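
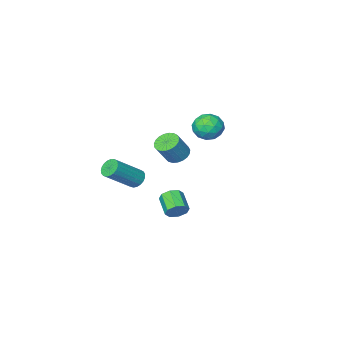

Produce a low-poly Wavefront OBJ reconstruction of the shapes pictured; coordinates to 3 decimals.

v 1.733 -3.741 -4.516
v 2.011 -4.204 -4.878
v 3.704 -4.262 -3.506
v 3.427 -3.799 -3.144
v 2.109 -3.978 -4.99
v 3.803 -4.037 -3.618
v 2.143 -3.712 -5.02
v 3.836 -3.77 -3.648
v 2.105 -3.45 -4.963
v 3.799 -3.509 -3.591
v 2.004 -3.239 -4.828
v 3.697 -3.297 -3.457
v 1.855 -3.115 -4.64
v 3.549 -3.173 -3.268
v 1.686 -3.098 -4.43
v 3.379 -3.157 -3.058
v 1.525 -3.193 -4.235
v 3.218 -3.251 -2.863
v 1.399 -3.383 -4.088
v 3.093 -3.441 -2.717
v 1.332 -3.634 -4.016
v 3.025 -3.693 -2.644
v 1.334 -3.904 -4.03
v 3.027 -3.962 -2.658
v 1.405 -4.146 -4.128
v 3.098 -4.204 -2.756
v 1.533 -4.317 -4.293
v 3.226 -4.376 -2.921
v 1.695 -4.389 -4.496
v 3.389 -4.448 -3.125
v 1.864 -4.349 -4.703
v 3.558 -4.408 -3.332
v -0.686 -3.301 -3.012
v -0.132 -2.942 -3.408
v 0.679 -2.82 -2.165
v 0.126 -3.179 -1.768
v -0.315 -2.697 -3.313
v 0.496 -2.575 -2.069
v -0.562 -2.557 -3.166
v 0.249 -2.434 -1.922
v -0.83 -2.545 -2.992
v -0.019 -2.423 -1.748
v -1.074 -2.664 -2.821
v -0.263 -2.542 -1.578
v -1.25 -2.893 -2.684
v -0.439 -2.771 -1.44
v -1.329 -3.193 -2.603
v -0.518 -3.07 -1.359
v -1.296 -3.511 -2.593
v -0.485 -3.389 -1.349
v -1.158 -3.793 -2.655
v -0.347 -3.671 -1.411
v -0.938 -3.99 -2.779
v -0.127 -3.868 -1.535
v -0.675 -4.068 -2.943
v 0.136 -3.946 -1.7
v -0.413 -4.013 -3.119
v 0.398 -3.891 -1.876
v -0.198 -3.835 -3.277
v 0.613 -3.713 -2.033
v -0.068 -3.565 -3.389
v 0.743 -3.443 -2.145
v -0.044 -3.249 -3.435
v 0.767 -3.127 -2.191
v -1.292 0.136 -0.071
v -0.688 0.638 0.457
v -0.752 -1.158 0.543
v -0.148 -0.656 1.071
v -1.077 -0.615 1.246
v -1.411 0.185 0.867
v -0.029 -0.705 0.133
v -0.363 0.095 -0.246
v 0.092 0.119 0.583
v -0.556 0.174 1.271
v -0.884 -0.694 -0.271
v -1.532 -0.639 0.417
v -1.038 0.501 0.139
v -0.402 -1.021 0.861
v -0.948 -0.997 0.964
v -0.594 -0.702 1.274
v -1.462 0.234 0.38
v -1.108 0.53 0.69
v -1.336 -0.207 1.154
v -0.332 -1.05 0.31
v 0.022 -0.754 0.62
v -0.846 0.182 -0.274
v -0.492 0.477 0.036
v -0.104 -0.313 -0.154
v -0.224 0.491 0.524
v 0.094 -0.27 0.885
v 0.164 -0.299 0.333
v -0.033 0.171 0.111
v -0.605 0.523 0.928
v -0.287 -0.238 1.289
v -0.833 -0.214 1.392
v -1.03 0.257 1.169
v -0.146 0.218 1.002
v -1.153 -0.282 -0.289
v -0.835 -1.043 0.072
v -0.41 -0.777 -0.169
v -0.607 -0.306 -0.392
v -1.534 -0.25 0.115
v -1.216 -1.011 0.476
v -1.407 -0.691 0.889
v -1.604 -0.221 0.667
v -1.294 -0.738 -0.002
v 4.036 4.2 -2.356
v 4.267 4.429 -1.794
v 3.975 3.37 -1.241
v 3.744 3.14 -1.804
v 3.784 4.53 -1.856
v 3.492 3.47 -1.304
v 3.448 4.437 -2.212
v 3.156 3.377 -1.659
v 3.457 4.205 -2.652
v 3.165 3.146 -2.099
v 3.805 3.97 -2.919
v 3.513 2.911 -2.366
v 4.288 3.87 -2.856
v 3.996 2.81 -2.304
v 4.624 3.963 -2.501
v 4.332 2.903 -1.948
v 4.615 4.194 -2.061
v 4.323 3.135 -1.508
f 2 1 5
f 2 5 3
f 3 5 6
f 3 6 4
f 5 1 7
f 5 7 6
f 6 7 8
f 6 8 4
f 7 1 9
f 7 9 8
f 8 9 10
f 8 10 4
f 9 1 11
f 9 11 10
f 10 11 12
f 10 12 4
f 11 1 13
f 11 13 12
f 12 13 14
f 12 14 4
f 13 1 15
f 13 15 14
f 14 15 16
f 14 16 4
f 15 1 17
f 15 17 16
f 16 17 18
f 16 18 4
f 17 1 19
f 17 19 18
f 18 19 20
f 18 20 4
f 19 1 21
f 19 21 20
f 20 21 22
f 20 22 4
f 21 1 23
f 21 23 22
f 22 23 24
f 22 24 4
f 23 1 25
f 23 25 24
f 24 25 26
f 24 26 4
f 25 1 27
f 25 27 26
f 26 27 28
f 26 28 4
f 27 1 29
f 27 29 28
f 28 29 30
f 28 30 4
f 29 1 31
f 29 31 30
f 30 31 32
f 30 32 4
f 31 1 2
f 31 2 32
f 32 2 3
f 32 3 4
f 34 33 37
f 34 37 35
f 35 37 38
f 35 38 36
f 37 33 39
f 37 39 38
f 38 39 40
f 38 40 36
f 39 33 41
f 39 41 40
f 40 41 42
f 40 42 36
f 41 33 43
f 41 43 42
f 42 43 44
f 42 44 36
f 43 33 45
f 43 45 44
f 44 45 46
f 44 46 36
f 45 33 47
f 45 47 46
f 46 47 48
f 46 48 36
f 47 33 49
f 47 49 48
f 48 49 50
f 48 50 36
f 49 33 51
f 49 51 50
f 50 51 52
f 50 52 36
f 51 33 53
f 51 53 52
f 52 53 54
f 52 54 36
f 53 33 55
f 53 55 54
f 54 55 56
f 54 56 36
f 55 33 57
f 55 57 56
f 56 57 58
f 56 58 36
f 57 33 59
f 57 59 58
f 58 59 60
f 58 60 36
f 59 33 61
f 59 61 60
f 60 61 62
f 60 62 36
f 61 33 63
f 61 63 62
f 62 63 64
f 62 64 36
f 63 33 34
f 63 34 64
f 64 34 35
f 64 35 36
f 65 102 81
f 102 76 105
f 81 105 70
f 102 105 81
f 65 81 77
f 81 70 82
f 77 82 66
f 81 82 77
f 65 77 86
f 77 66 87
f 86 87 72
f 77 87 86
f 65 86 98
f 86 72 101
f 98 101 75
f 86 101 98
f 65 98 102
f 98 75 106
f 102 106 76
f 98 106 102
f 66 82 93
f 82 70 96
f 93 96 74
f 82 96 93
f 70 105 83
f 105 76 104
f 83 104 69
f 105 104 83
f 76 106 103
f 106 75 99
f 103 99 67
f 106 99 103
f 75 101 100
f 101 72 88
f 100 88 71
f 101 88 100
f 72 87 92
f 87 66 89
f 92 89 73
f 87 89 92
f 68 94 80
f 94 74 95
f 80 95 69
f 94 95 80
f 68 80 78
f 80 69 79
f 78 79 67
f 80 79 78
f 68 78 85
f 78 67 84
f 85 84 71
f 78 84 85
f 68 85 90
f 85 71 91
f 90 91 73
f 85 91 90
f 68 90 94
f 90 73 97
f 94 97 74
f 90 97 94
f 69 95 83
f 95 74 96
f 83 96 70
f 95 96 83
f 67 79 103
f 79 69 104
f 103 104 76
f 79 104 103
f 71 84 100
f 84 67 99
f 100 99 75
f 84 99 100
f 73 91 92
f 91 71 88
f 92 88 72
f 91 88 92
f 74 97 93
f 97 73 89
f 93 89 66
f 97 89 93
f 108 107 111
f 108 111 109
f 109 111 112
f 109 112 110
f 111 107 113
f 111 113 112
f 112 113 114
f 112 114 110
f 113 107 115
f 113 115 114
f 114 115 116
f 114 116 110
f 115 107 117
f 115 117 116
f 116 117 118
f 116 118 110
f 117 107 119
f 117 119 118
f 118 119 120
f 118 120 110
f 119 107 121
f 119 121 120
f 120 121 122
f 120 122 110
f 121 107 123
f 121 123 122
f 122 123 124
f 122 124 110
f 123 107 108
f 123 108 124
f 124 108 109
f 124 109 110



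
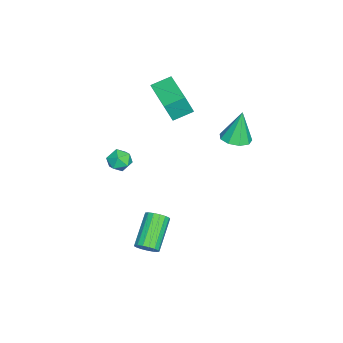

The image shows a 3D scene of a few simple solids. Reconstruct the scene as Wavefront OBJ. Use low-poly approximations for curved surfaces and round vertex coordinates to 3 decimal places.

v -0.962 -1.026 -0.16
v -0.486 -1.427 -0.533
v -0.974 -1.833 0.693
v -0.498 -2.234 0.32
v -0.291 -1.603 0.611
v -0.283 -1.104 0.085
v -1.177 -2.156 0.075
v -1.169 -1.657 -0.451
v -0.619 -2.125 -0.388
v -0.071 -1.784 -0.056
v -1.389 -1.476 0.216
v -0.841 -1.135 0.548
v -4.507 -0.464 2.046
v -4.232 -0.842 3.248
v -5.053 0.481 2.467
v -4.779 0.103 3.67
v -2.661 0.637 1.97
v -2.387 0.259 3.173
v -3.208 1.582 2.392
v -2.933 1.204 3.594
v 2.032 0.336 -4.07
v 2.31 -0.039 -3.632
v 0.705 0.148 -2.453
v 0.428 0.524 -2.89
v 2.4 0.243 -3.554
v 0.796 0.431 -2.375
v 2.406 0.546 -3.595
v 0.802 0.734 -2.415
v 2.326 0.802 -3.744
v 0.722 0.99 -2.565
v 2.179 0.951 -3.968
v 0.575 1.138 -2.788
v 1.998 0.958 -4.215
v 0.394 1.146 -3.036
v 1.825 0.824 -4.429
v 0.221 1.012 -3.25
v 1.7 0.577 -4.56
v 0.095 0.765 -3.381
v 1.65 0.276 -4.58
v 0.046 0.464 -3.4
v 1.688 -0.012 -4.482
v 0.084 0.176 -3.303
v 1.805 -0.22 -4.29
v 0.201 -0.032 -3.111
v 1.974 -0.301 -4.047
v 0.369 -0.113 -2.868
v 2.156 -0.236 -3.81
v 0.552 -0.048 -2.631
v -3.813 3.595 0.202
v -3.021 3.366 0.364
v -4.107 3.865 2.018
v -3.048 3.933 0.275
v -3.433 4.342 0.152
v -3.995 4.401 0.052
v -4.473 4.083 0.022
v -4.642 3.536 0.076
v -4.423 3.017 0.189
v -3.919 2.768 0.308
v -3.365 2.906 0.376
f 1 12 6
f 1 6 2
f 1 2 8
f 1 8 11
f 1 11 12
f 2 6 10
f 6 12 5
f 12 11 3
f 11 8 7
f 8 2 9
f 4 10 5
f 4 5 3
f 4 3 7
f 4 7 9
f 4 9 10
f 5 10 6
f 3 5 12
f 7 3 11
f 9 7 8
f 10 9 2
f 14 16 13
f 17 14 13
f 13 16 15
f 15 17 13
f 14 20 16
f 18 14 17
f 18 20 14
f 16 20 15
f 19 17 15
f 15 20 19
f 19 18 17
f 20 18 19
f 22 21 25
f 22 25 23
f 23 25 26
f 23 26 24
f 25 21 27
f 25 27 26
f 26 27 28
f 26 28 24
f 27 21 29
f 27 29 28
f 28 29 30
f 28 30 24
f 29 21 31
f 29 31 30
f 30 31 32
f 30 32 24
f 31 21 33
f 31 33 32
f 32 33 34
f 32 34 24
f 33 21 35
f 33 35 34
f 34 35 36
f 34 36 24
f 35 21 37
f 35 37 36
f 36 37 38
f 36 38 24
f 37 21 39
f 37 39 38
f 38 39 40
f 38 40 24
f 39 21 41
f 39 41 40
f 40 41 42
f 40 42 24
f 41 21 43
f 41 43 42
f 42 43 44
f 42 44 24
f 43 21 45
f 43 45 44
f 44 45 46
f 44 46 24
f 45 21 47
f 45 47 46
f 46 47 48
f 46 48 24
f 47 21 22
f 47 22 48
f 48 22 23
f 48 23 24
f 50 49 52
f 50 52 51
f 52 49 53
f 52 53 51
f 53 49 54
f 53 54 51
f 54 49 55
f 54 55 51
f 55 49 56
f 55 56 51
f 56 49 57
f 56 57 51
f 57 49 58
f 57 58 51
f 58 49 59
f 58 59 51
f 59 49 50
f 59 50 51



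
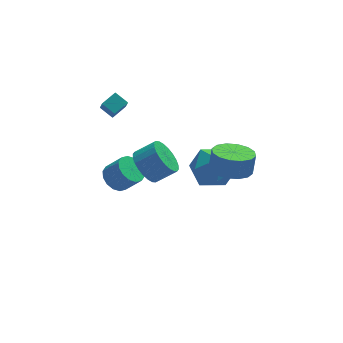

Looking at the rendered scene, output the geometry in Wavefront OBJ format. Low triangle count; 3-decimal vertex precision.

v -3.956 3.333 0.339
v -3.96 2.801 1.077
v -3.233 3.753 0.646
v -3.238 3.221 1.384
v -3.482 2.799 -0.044
v -3.487 2.267 0.694
v -2.76 3.219 0.263
v -2.764 2.687 1.001
v -3.449 2.578 -4.423
v -2.864 2.416 -4.944
v -2.166 2.02 -4.039
v -2.751 2.182 -3.517
v -2.797 2.807 -4.825
v -2.099 2.411 -3.92
v -2.904 3.136 -4.599
v -2.206 2.741 -3.693
v -3.157 3.316 -4.325
v -2.459 2.921 -3.419
v -3.489 3.298 -4.077
v -2.791 2.903 -3.172
v -3.81 3.087 -3.922
v -3.111 2.692 -3.017
v -4.034 2.74 -3.901
v -3.336 2.344 -2.996
v -4.101 2.349 -4.02
v -3.403 1.953 -3.115
v -3.994 2.019 -4.247
v -3.296 1.624 -3.341
v -3.741 1.839 -4.521
v -3.043 1.444 -3.615
v -3.409 1.857 -4.768
v -2.711 1.462 -3.863
v -3.089 2.068 -4.923
v -2.39 1.673 -4.018
v 0.593 -2.938 0.308
v 1.471 -3.391 0.244
v 1.665 -3.155 1.249
v 0.787 -2.702 1.312
v 1.563 -2.904 0.113
v 1.757 -2.668 1.117
v 1.395 -2.426 0.033
v 1.589 -2.191 1.038
v 1.012 -2.086 0.027
v 1.206 -1.85 1.032
v 0.517 -1.974 0.096
v 0.711 -1.738 1.101
v 0.042 -2.12 0.222
v 0.236 -1.884 1.227
v -0.285 -2.485 0.371
v -0.091 -2.249 1.376
v -0.377 -2.972 0.503
v -0.183 -2.736 1.507
v -0.209 -3.449 0.582
v -0.015 -3.214 1.587
v 0.174 -3.79 0.588
v 0.368 -3.554 1.593
v 0.669 -3.902 0.519
v 0.863 -3.666 1.524
v 1.144 -3.756 0.393
v 1.338 -3.52 1.398
v -0.029 -0.097 -0.624
v 1.164 -0.209 -0.785
v -0.344 -1.131 -2.255
v 0.849 -1.243 -2.416
v 0.306 -1.815 -1.499
v 0.501 -1.176 -0.491
v 0.319 -0.164 -2.549
v 0.514 0.475 -1.541
v 1.379 -0.25 -1.974
v 1.371 -1.27 -1.325
v -0.551 -0.07 -1.715
v -0.559 -1.09 -1.066
v -2.197 1.784 -3.137
v -1.709 1.383 -3.887
v -0.715 1.256 -3.172
v -1.203 1.656 -2.423
v -1.627 1.754 -3.934
v -0.634 1.627 -3.22
v -1.632 2.129 -3.86
v -0.639 2.002 -3.146
v -1.724 2.451 -3.676
v -0.73 2.324 -2.962
v -1.887 2.672 -3.41
v -0.893 2.545 -2.696
v -2.097 2.758 -3.102
v -1.104 2.631 -2.388
v -2.323 2.695 -2.8
v -1.329 2.568 -2.086
v -2.529 2.493 -2.549
v -1.536 2.366 -1.835
v -2.685 2.184 -2.388
v -1.691 2.057 -1.673
v -2.766 1.813 -2.34
v -1.773 1.686 -1.626
v -2.761 1.438 -2.414
v -1.768 1.311 -1.7
v -2.67 1.116 -2.598
v -1.676 0.989 -1.884
v -2.507 0.895 -2.864
v -1.513 0.768 -2.15
v -2.296 0.809 -3.172
v -1.303 0.682 -2.458
v -2.071 0.872 -3.474
v -1.077 0.745 -2.76
v -1.864 1.074 -3.725
v -0.871 0.947 -3.011
f 2 4 1
f 5 2 1
f 1 4 3
f 3 5 1
f 2 8 4
f 6 2 5
f 6 8 2
f 4 8 3
f 7 5 3
f 3 8 7
f 7 6 5
f 8 6 7
f 10 9 13
f 10 13 11
f 11 13 14
f 11 14 12
f 13 9 15
f 13 15 14
f 14 15 16
f 14 16 12
f 15 9 17
f 15 17 16
f 16 17 18
f 16 18 12
f 17 9 19
f 17 19 18
f 18 19 20
f 18 20 12
f 19 9 21
f 19 21 20
f 20 21 22
f 20 22 12
f 21 9 23
f 21 23 22
f 22 23 24
f 22 24 12
f 23 9 25
f 23 25 24
f 24 25 26
f 24 26 12
f 25 9 27
f 25 27 26
f 26 27 28
f 26 28 12
f 27 9 29
f 27 29 28
f 28 29 30
f 28 30 12
f 29 9 31
f 29 31 30
f 30 31 32
f 30 32 12
f 31 9 33
f 31 33 32
f 32 33 34
f 32 34 12
f 33 9 10
f 33 10 34
f 34 10 11
f 34 11 12
f 36 35 39
f 36 39 37
f 37 39 40
f 37 40 38
f 39 35 41
f 39 41 40
f 40 41 42
f 40 42 38
f 41 35 43
f 41 43 42
f 42 43 44
f 42 44 38
f 43 35 45
f 43 45 44
f 44 45 46
f 44 46 38
f 45 35 47
f 45 47 46
f 46 47 48
f 46 48 38
f 47 35 49
f 47 49 48
f 48 49 50
f 48 50 38
f 49 35 51
f 49 51 50
f 50 51 52
f 50 52 38
f 51 35 53
f 51 53 52
f 52 53 54
f 52 54 38
f 53 35 55
f 53 55 54
f 54 55 56
f 54 56 38
f 55 35 57
f 55 57 56
f 56 57 58
f 56 58 38
f 57 35 59
f 57 59 58
f 58 59 60
f 58 60 38
f 59 35 36
f 59 36 60
f 60 36 37
f 60 37 38
f 61 72 66
f 61 66 62
f 61 62 68
f 61 68 71
f 61 71 72
f 62 66 70
f 66 72 65
f 72 71 63
f 71 68 67
f 68 62 69
f 64 70 65
f 64 65 63
f 64 63 67
f 64 67 69
f 64 69 70
f 65 70 66
f 63 65 72
f 67 63 71
f 69 67 68
f 70 69 62
f 74 73 77
f 74 77 75
f 75 77 78
f 75 78 76
f 77 73 79
f 77 79 78
f 78 79 80
f 78 80 76
f 79 73 81
f 79 81 80
f 80 81 82
f 80 82 76
f 81 73 83
f 81 83 82
f 82 83 84
f 82 84 76
f 83 73 85
f 83 85 84
f 84 85 86
f 84 86 76
f 85 73 87
f 85 87 86
f 86 87 88
f 86 88 76
f 87 73 89
f 87 89 88
f 88 89 90
f 88 90 76
f 89 73 91
f 89 91 90
f 90 91 92
f 90 92 76
f 91 73 93
f 91 93 92
f 92 93 94
f 92 94 76
f 93 73 95
f 93 95 94
f 94 95 96
f 94 96 76
f 95 73 97
f 95 97 96
f 96 97 98
f 96 98 76
f 97 73 99
f 97 99 98
f 98 99 100
f 98 100 76
f 99 73 101
f 99 101 100
f 100 101 102
f 100 102 76
f 101 73 103
f 101 103 102
f 102 103 104
f 102 104 76
f 103 73 105
f 103 105 104
f 104 105 106
f 104 106 76
f 105 73 74
f 105 74 106
f 106 74 75
f 106 75 76



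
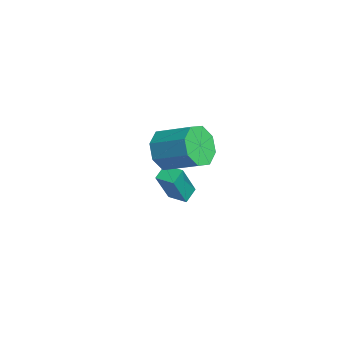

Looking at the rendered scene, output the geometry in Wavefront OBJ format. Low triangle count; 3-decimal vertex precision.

v -1.914 -2.209 -2.713
v -2.4 -1.663 -2.279
v -2.656 -1.428 -4.527
v -3.142 -0.882 -4.094
v -1.218 -1.578 -2.726
v -1.704 -1.032 -2.293
v -1.96 -0.797 -4.541
v -2.446 -0.251 -4.107
v 1.038 -2.529 0.829
v 1.812 -2.834 0.14
v 2.936 -1.656 0.883
v 2.162 -1.351 1.571
v 1.355 -2.212 -0.154
v 2.479 -1.033 0.589
v 0.711 -1.775 0.127
v 1.836 -0.597 0.87
v 0.259 -1.781 0.819
v 1.384 -0.602 1.562
v 0.264 -2.224 1.517
v 1.388 -1.046 2.26
v 0.721 -2.847 1.811
v 1.845 -1.668 2.554
v 1.364 -3.283 1.53
v 2.489 -2.105 2.273
v 1.816 -3.278 0.838
v 2.941 -2.099 1.581
f 2 4 1
f 5 2 1
f 1 4 3
f 3 5 1
f 2 8 4
f 6 2 5
f 6 8 2
f 4 8 3
f 7 5 3
f 3 8 7
f 7 6 5
f 8 6 7
f 10 9 13
f 10 13 11
f 11 13 14
f 11 14 12
f 13 9 15
f 13 15 14
f 14 15 16
f 14 16 12
f 15 9 17
f 15 17 16
f 16 17 18
f 16 18 12
f 17 9 19
f 17 19 18
f 18 19 20
f 18 20 12
f 19 9 21
f 19 21 20
f 20 21 22
f 20 22 12
f 21 9 23
f 21 23 22
f 22 23 24
f 22 24 12
f 23 9 25
f 23 25 24
f 24 25 26
f 24 26 12
f 25 9 10
f 25 10 26
f 26 10 11
f 26 11 12



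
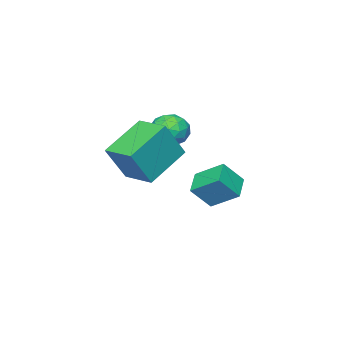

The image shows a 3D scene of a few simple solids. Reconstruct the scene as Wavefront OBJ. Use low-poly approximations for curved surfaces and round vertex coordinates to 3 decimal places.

v -0.378 -2.314 -0.929
v -1.204 -2.801 -0.526
v -0.657 -1.272 -0.24
v -1.483 -1.758 0.163
v 0.263 -2.702 -0.083
v -0.563 -3.188 0.32
v -0.016 -1.659 0.606
v -0.842 -2.146 1.009
v 1.32 -2.249 3.142
v 1.615 -2.638 2.591
v 0.565 -3.142 3.369
v 0.86 -3.531 2.818
v 1.251 -3.403 3.429
v 1.717 -2.851 3.289
v 0.463 -2.929 2.671
v 0.929 -2.377 2.531
v 1.085 -3.059 2.301
v 1.572 -3.351 2.769
v 0.608 -2.429 3.191
v 1.095 -2.721 3.659
v 1.534 -2.365 2.847
v 0.646 -3.415 3.113
v 0.876 -3.339 3.472
v 1.049 -3.568 3.149
v 1.594 -2.49 3.256
v 1.767 -2.719 2.933
v 1.553 -3.168 3.425
v 0.413 -3.061 3.027
v 0.586 -3.29 2.704
v 1.131 -2.212 2.811
v 1.304 -2.441 2.488
v 0.627 -2.612 2.535
v 1.396 -2.841 2.352
v 0.952 -3.366 2.486
v 0.719 -3.012 2.399
v 0.993 -2.688 2.317
v 1.682 -3.013 2.627
v 1.238 -3.538 2.761
v 1.468 -3.462 3.119
v 1.742 -3.138 3.037
v 1.371 -3.26 2.456
v 0.942 -2.242 3.199
v 0.498 -2.767 3.333
v 0.438 -2.642 2.923
v 0.712 -2.318 2.841
v 1.228 -2.414 3.474
v 0.784 -2.939 3.608
v 1.187 -3.092 3.643
v 1.461 -2.768 3.561
v 0.809 -2.52 3.504
v 3.219 -2.961 1.459
v 1.637 -2.878 2.375
v 3.339 -1.721 1.554
v 1.757 -1.638 2.47
v 4.003 -3.142 2.83
v 2.421 -3.059 3.746
v 4.123 -1.902 2.925
v 2.541 -1.819 3.841
f 2 4 1
f 5 2 1
f 1 4 3
f 3 5 1
f 2 8 4
f 6 2 5
f 6 8 2
f 4 8 3
f 7 5 3
f 3 8 7
f 7 6 5
f 8 6 7
f 9 46 25
f 46 20 49
f 25 49 14
f 46 49 25
f 9 25 21
f 25 14 26
f 21 26 10
f 25 26 21
f 9 21 30
f 21 10 31
f 30 31 16
f 21 31 30
f 9 30 42
f 30 16 45
f 42 45 19
f 30 45 42
f 9 42 46
f 42 19 50
f 46 50 20
f 42 50 46
f 10 26 37
f 26 14 40
f 37 40 18
f 26 40 37
f 14 49 27
f 49 20 48
f 27 48 13
f 49 48 27
f 20 50 47
f 50 19 43
f 47 43 11
f 50 43 47
f 19 45 44
f 45 16 32
f 44 32 15
f 45 32 44
f 16 31 36
f 31 10 33
f 36 33 17
f 31 33 36
f 12 38 24
f 38 18 39
f 24 39 13
f 38 39 24
f 12 24 22
f 24 13 23
f 22 23 11
f 24 23 22
f 12 22 29
f 22 11 28
f 29 28 15
f 22 28 29
f 12 29 34
f 29 15 35
f 34 35 17
f 29 35 34
f 12 34 38
f 34 17 41
f 38 41 18
f 34 41 38
f 13 39 27
f 39 18 40
f 27 40 14
f 39 40 27
f 11 23 47
f 23 13 48
f 47 48 20
f 23 48 47
f 15 28 44
f 28 11 43
f 44 43 19
f 28 43 44
f 17 35 36
f 35 15 32
f 36 32 16
f 35 32 36
f 18 41 37
f 41 17 33
f 37 33 10
f 41 33 37
f 52 54 51
f 55 52 51
f 51 54 53
f 53 55 51
f 52 58 54
f 56 52 55
f 56 58 52
f 54 58 53
f 57 55 53
f 53 58 57
f 57 56 55
f 58 56 57



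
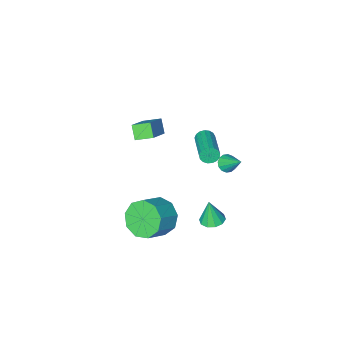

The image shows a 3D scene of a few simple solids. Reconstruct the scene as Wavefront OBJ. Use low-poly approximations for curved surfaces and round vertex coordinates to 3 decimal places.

v 1.772 1.23 1.016
v 2.293 1.437 0.128
v 3.408 1.756 0.856
v 2.888 1.55 1.744
v 1.967 2.031 0.366
v 3.083 2.351 1.094
v 1.551 2.251 0.908
v 2.666 2.57 1.636
v 1.237 1.993 1.501
v 2.353 2.312 2.229
v 1.175 1.378 1.866
v 2.29 1.697 2.595
v 1.391 0.694 1.834
v 2.507 1.013 2.563
v 1.786 0.261 1.419
v 2.902 0.58 2.148
v 2.175 0.282 0.815
v 3.29 0.601 1.544
v 2.375 0.746 0.305
v 3.49 1.065 1.034
v -1.897 1.397 3.338
v -1.456 1.602 3.183
v -2.023 2.383 4.282
v -1.642 1.719 3.036
v -1.895 1.75 2.97
v -2.15 1.686 3.003
v -2.336 1.545 3.125
v -2.405 1.364 3.305
v -2.338 1.193 3.493
v -2.152 1.075 3.641
v -1.899 1.044 3.707
v -1.645 1.108 3.674
v -1.458 1.249 3.552
v -1.389 1.43 3.372
v -1.602 -4.082 2.317
v -0.488 -3.286 3.272
v -1.439 -3.521 1.659
v -0.325 -2.725 2.614
v -0.895 -4.675 1.986
v 0.219 -3.879 2.941
v -0.732 -4.114 1.328
v 0.382 -3.318 2.283
v -4.158 -4.015 -0.662
v -3.987 -4.236 -0.212
v -3.13 -2.467 0.332
v -3.302 -2.245 -0.118
v -3.797 -4.277 -0.376
v -2.941 -2.508 0.168
v -3.691 -4.258 -0.606
v -2.835 -2.489 -0.061
v -3.691 -4.184 -0.848
v -2.835 -2.414 -0.303
v -3.799 -4.07 -1.048
v -2.942 -2.3 -0.503
v -3.988 -3.944 -1.159
v -3.132 -2.174 -0.615
v -4.217 -3.834 -1.157
v -3.361 -2.064 -0.612
v -4.432 -3.766 -1.041
v -3.576 -1.996 -0.497
v -4.584 -3.754 -0.839
v -3.728 -1.985 -0.294
v -4.639 -3.803 -0.596
v -3.783 -2.033 -0.051
v -4.584 -3.9 -0.368
v -3.727 -2.13 0.177
v -4.431 -4.023 -0.208
v -3.574 -2.253 0.337
v -4.215 -4.144 -0.152
v -3.359 -2.375 0.393
v -1.169 1.318 -0.956
v -0.521 1.3 -1.007
v -1.071 1.122 0.376
v -0.63 1.681 -0.942
v -0.944 1.924 -0.883
v -1.345 1.935 -0.852
v -1.678 1.711 -0.86
v -1.817 1.337 -0.905
v -1.708 0.956 -0.97
v -1.394 0.713 -1.029
v -0.994 0.701 -1.06
v -0.66 0.925 -1.052
f 2 1 5
f 2 5 3
f 3 5 6
f 3 6 4
f 5 1 7
f 5 7 6
f 6 7 8
f 6 8 4
f 7 1 9
f 7 9 8
f 8 9 10
f 8 10 4
f 9 1 11
f 9 11 10
f 10 11 12
f 10 12 4
f 11 1 13
f 11 13 12
f 12 13 14
f 12 14 4
f 13 1 15
f 13 15 14
f 14 15 16
f 14 16 4
f 15 1 17
f 15 17 16
f 16 17 18
f 16 18 4
f 17 1 19
f 17 19 18
f 18 19 20
f 18 20 4
f 19 1 2
f 19 2 20
f 20 2 3
f 20 3 4
f 22 21 24
f 22 24 23
f 24 21 25
f 24 25 23
f 25 21 26
f 25 26 23
f 26 21 27
f 26 27 23
f 27 21 28
f 27 28 23
f 28 21 29
f 28 29 23
f 29 21 30
f 29 30 23
f 30 21 31
f 30 31 23
f 31 21 32
f 31 32 23
f 32 21 33
f 32 33 23
f 33 21 34
f 33 34 23
f 34 21 22
f 34 22 23
f 36 38 35
f 39 36 35
f 35 38 37
f 37 39 35
f 36 42 38
f 40 36 39
f 40 42 36
f 38 42 37
f 41 39 37
f 37 42 41
f 41 40 39
f 42 40 41
f 44 43 47
f 44 47 45
f 45 47 48
f 45 48 46
f 47 43 49
f 47 49 48
f 48 49 50
f 48 50 46
f 49 43 51
f 49 51 50
f 50 51 52
f 50 52 46
f 51 43 53
f 51 53 52
f 52 53 54
f 52 54 46
f 53 43 55
f 53 55 54
f 54 55 56
f 54 56 46
f 55 43 57
f 55 57 56
f 56 57 58
f 56 58 46
f 57 43 59
f 57 59 58
f 58 59 60
f 58 60 46
f 59 43 61
f 59 61 60
f 60 61 62
f 60 62 46
f 61 43 63
f 61 63 62
f 62 63 64
f 62 64 46
f 63 43 65
f 63 65 64
f 64 65 66
f 64 66 46
f 65 43 67
f 65 67 66
f 66 67 68
f 66 68 46
f 67 43 69
f 67 69 68
f 68 69 70
f 68 70 46
f 69 43 44
f 69 44 70
f 70 44 45
f 70 45 46
f 72 71 74
f 72 74 73
f 74 71 75
f 74 75 73
f 75 71 76
f 75 76 73
f 76 71 77
f 76 77 73
f 77 71 78
f 77 78 73
f 78 71 79
f 78 79 73
f 79 71 80
f 79 80 73
f 80 71 81
f 80 81 73
f 81 71 82
f 81 82 73
f 82 71 72
f 82 72 73



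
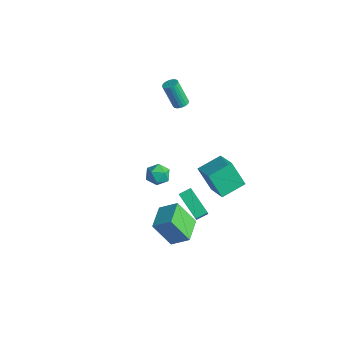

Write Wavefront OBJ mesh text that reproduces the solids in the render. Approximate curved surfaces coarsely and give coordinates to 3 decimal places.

v 0.102 2.194 -0.413
v 1.707 1.729 0.449
v 0.319 3.804 0.054
v 1.923 3.339 0.916
v 1.037 2.521 -1.976
v 2.641 2.056 -1.114
v 1.253 4.131 -1.509
v 2.858 3.666 -0.647
v -2.973 3.336 3.016
v -2.718 3.752 3.197
v -3.371 3.419 4.885
v -3.627 3.004 4.704
v -2.908 3.837 3.14
v -3.561 3.504 4.828
v -3.11 3.836 3.062
v -3.763 3.503 4.75
v -3.288 3.749 2.976
v -3.941 3.416 4.664
v -3.411 3.59 2.897
v -4.065 3.257 4.584
v -3.459 3.387 2.838
v -4.112 3.055 4.526
v -3.423 3.176 2.81
v -4.076 2.843 4.498
v -3.309 2.992 2.818
v -3.963 2.66 4.506
v -3.137 2.868 2.86
v -3.791 2.535 4.548
v -2.937 2.825 2.929
v -3.59 2.492 4.617
v -2.743 2.87 3.013
v -3.396 2.537 4.701
v -2.589 2.996 3.098
v -3.242 2.663 4.786
v -2.501 3.181 3.168
v -3.154 2.848 4.856
v -2.495 3.392 3.212
v -3.148 3.06 4.9
v -2.572 3.594 3.222
v -3.225 3.262 4.91
v -0.163 -0.54 -2.869
v 0.746 0.16 -2.083
v 0.682 0.214 -4.517
v 1.591 0.913 -3.732
v 0.929 -1.893 -2.928
v 1.838 -1.194 -2.143
v 1.774 -1.14 -4.577
v 2.683 -0.44 -3.791
v -1.272 -0.329 -0.672
v -0.739 0.305 -0.728
v -0.681 -0.725 0.468
v -0.148 -0.091 0.412
v -0.95 0.053 0.575
v -1.315 0.298 -0.13
v -0.105 -0.718 -0.13
v -0.47 -0.473 -0.835
v -0.018 0.065 -0.393
v -0.54 0.542 0.043
v -0.88 -0.962 -0.303
v -1.402 -0.485 0.133
v -1.237 1.881 -4.127
v -1.034 2.652 -3.833
v 0.472 1.839 -5.203
v 0.675 2.611 -4.91
v -0.475 1.209 -2.89
v -0.272 1.981 -2.597
v 1.234 1.168 -3.967
v 1.437 1.939 -3.673
f 2 4 1
f 5 2 1
f 1 4 3
f 3 5 1
f 2 8 4
f 6 2 5
f 6 8 2
f 4 8 3
f 7 5 3
f 3 8 7
f 7 6 5
f 8 6 7
f 10 9 13
f 10 13 11
f 11 13 14
f 11 14 12
f 13 9 15
f 13 15 14
f 14 15 16
f 14 16 12
f 15 9 17
f 15 17 16
f 16 17 18
f 16 18 12
f 17 9 19
f 17 19 18
f 18 19 20
f 18 20 12
f 19 9 21
f 19 21 20
f 20 21 22
f 20 22 12
f 21 9 23
f 21 23 22
f 22 23 24
f 22 24 12
f 23 9 25
f 23 25 24
f 24 25 26
f 24 26 12
f 25 9 27
f 25 27 26
f 26 27 28
f 26 28 12
f 27 9 29
f 27 29 28
f 28 29 30
f 28 30 12
f 29 9 31
f 29 31 30
f 30 31 32
f 30 32 12
f 31 9 33
f 31 33 32
f 32 33 34
f 32 34 12
f 33 9 35
f 33 35 34
f 34 35 36
f 34 36 12
f 35 9 37
f 35 37 36
f 36 37 38
f 36 38 12
f 37 9 39
f 37 39 38
f 38 39 40
f 38 40 12
f 39 9 10
f 39 10 40
f 40 10 11
f 40 11 12
f 42 44 41
f 45 42 41
f 41 44 43
f 43 45 41
f 42 48 44
f 46 42 45
f 46 48 42
f 44 48 43
f 47 45 43
f 43 48 47
f 47 46 45
f 48 46 47
f 49 60 54
f 49 54 50
f 49 50 56
f 49 56 59
f 49 59 60
f 50 54 58
f 54 60 53
f 60 59 51
f 59 56 55
f 56 50 57
f 52 58 53
f 52 53 51
f 52 51 55
f 52 55 57
f 52 57 58
f 53 58 54
f 51 53 60
f 55 51 59
f 57 55 56
f 58 57 50
f 62 64 61
f 65 62 61
f 61 64 63
f 63 65 61
f 62 68 64
f 66 62 65
f 66 68 62
f 64 68 63
f 67 65 63
f 63 68 67
f 67 66 65
f 68 66 67



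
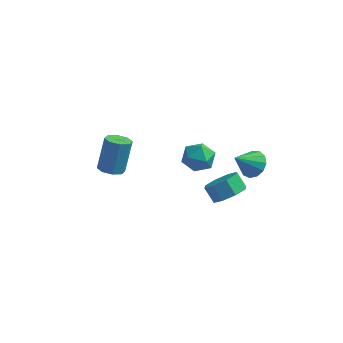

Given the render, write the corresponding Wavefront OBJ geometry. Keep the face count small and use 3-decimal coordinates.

v 1.84 1.846 -1.267
v 2.338 1.476 -0.432
v 0.622 0.704 -1.048
v 1.12 0.334 -0.213
v 0.684 1.278 -0.182
v 1.437 1.984 -0.318
v 1.523 0.196 -1.162
v 2.276 0.902 -1.298
v 2.142 0.456 -0.367
v 1.623 1.125 0.239
v 1.337 1.055 -1.719
v 0.818 1.724 -1.113
v -3.221 -0.128 -2.139
v -2.473 -0.406 -2.075
v -2.312 0.469 -0.118
v -3.059 0.748 -0.181
v -2.495 0.153 -2.324
v -2.333 1.028 -0.367
v -2.941 0.548 -2.464
v -2.78 1.423 -0.507
v -3.551 0.547 -2.413
v -3.39 1.422 -0.456
v -3.968 0.151 -2.202
v -3.807 1.026 -0.245
v -3.947 -0.408 -1.953
v -3.785 0.467 0.004
v -3.5 -0.803 -1.813
v -3.339 0.072 0.144
v -2.89 -0.802 -1.864
v -2.729 0.073 0.093
v 4.411 1.806 -1.153
v 5.199 1.662 -0.7
v 3.589 0.914 -0.007
v 4.997 2.098 -0.506
v 4.608 2.442 -0.517
v 4.158 2.583 -0.731
v 3.787 2.478 -1.078
v 3.615 2.16 -1.449
v 3.696 1.73 -1.727
v 4.004 1.324 -1.822
v 4.441 1.071 -1.705
v 4.869 1.052 -1.413
v 5.152 1.272 -1.038
v 4.241 -2.091 -0.291
v 5.049 -1.984 0.339
v 4.407 -1.622 1.101
v 3.599 -1.729 0.471
v 4.91 -1.335 -0.087
v 4.268 -0.973 0.675
v 4.379 -1.129 -0.632
v 3.737 -0.767 0.13
v 3.768 -1.487 -0.977
v 3.126 -1.124 -0.216
v 3.433 -2.198 -0.921
v 2.791 -1.836 -0.159
v 3.572 -2.847 -0.495
v 2.93 -2.485 0.267
v 4.103 -3.053 0.05
v 3.461 -2.691 0.812
v 4.714 -2.696 0.396
v 4.072 -2.333 1.157
f 1 12 6
f 1 6 2
f 1 2 8
f 1 8 11
f 1 11 12
f 2 6 10
f 6 12 5
f 12 11 3
f 11 8 7
f 8 2 9
f 4 10 5
f 4 5 3
f 4 3 7
f 4 7 9
f 4 9 10
f 5 10 6
f 3 5 12
f 7 3 11
f 9 7 8
f 10 9 2
f 14 13 17
f 14 17 15
f 15 17 18
f 15 18 16
f 17 13 19
f 17 19 18
f 18 19 20
f 18 20 16
f 19 13 21
f 19 21 20
f 20 21 22
f 20 22 16
f 21 13 23
f 21 23 22
f 22 23 24
f 22 24 16
f 23 13 25
f 23 25 24
f 24 25 26
f 24 26 16
f 25 13 27
f 25 27 26
f 26 27 28
f 26 28 16
f 27 13 29
f 27 29 28
f 28 29 30
f 28 30 16
f 29 13 14
f 29 14 30
f 30 14 15
f 30 15 16
f 32 31 34
f 32 34 33
f 34 31 35
f 34 35 33
f 35 31 36
f 35 36 33
f 36 31 37
f 36 37 33
f 37 31 38
f 37 38 33
f 38 31 39
f 38 39 33
f 39 31 40
f 39 40 33
f 40 31 41
f 40 41 33
f 41 31 42
f 41 42 33
f 42 31 43
f 42 43 33
f 43 31 32
f 43 32 33
f 45 44 48
f 45 48 46
f 46 48 49
f 46 49 47
f 48 44 50
f 48 50 49
f 49 50 51
f 49 51 47
f 50 44 52
f 50 52 51
f 51 52 53
f 51 53 47
f 52 44 54
f 52 54 53
f 53 54 55
f 53 55 47
f 54 44 56
f 54 56 55
f 55 56 57
f 55 57 47
f 56 44 58
f 56 58 57
f 57 58 59
f 57 59 47
f 58 44 60
f 58 60 59
f 59 60 61
f 59 61 47
f 60 44 45
f 60 45 61
f 61 45 46
f 61 46 47



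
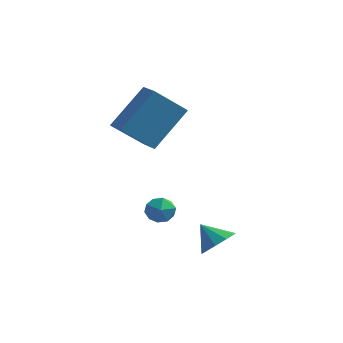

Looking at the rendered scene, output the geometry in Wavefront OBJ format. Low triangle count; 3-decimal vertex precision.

v 1.394 -0.84 -1.162
v 1.589 -1.107 -0.625
v 0.451 -1.193 -0.995
v 0.646 -1.46 -0.458
v 0.613 -0.832 -0.504
v 1.196 -0.614 -0.607
v 0.844 -1.686 -1.013
v 1.427 -1.468 -1.116
v 1.249 -1.63 -0.533
v 1.106 -1.102 -0.218
v 0.934 -1.198 -1.402
v 0.791 -0.67 -1.087
v 2.989 -0.686 -2.261
v 3.404 -1.051 -1.769
v 2.251 -0.554 -1.539
v 3.51 -0.607 -1.741
v 3.417 -0.193 -1.913
v 3.161 0.032 -2.216
v 2.838 -0.017 -2.537
v 2.574 -0.321 -2.752
v 2.467 -0.765 -2.78
v 2.56 -1.179 -2.609
v 2.817 -1.405 -2.305
v 3.139 -1.356 -1.984
v -0.735 2.396 0.279
v -1.678 1.525 1.439
v -1.404 2.955 0.155
v -2.347 2.083 1.315
v 0.027 3.657 1.845
v -0.916 2.785 3.005
v -0.642 4.215 1.721
v -1.585 3.344 2.881
f 1 12 6
f 1 6 2
f 1 2 8
f 1 8 11
f 1 11 12
f 2 6 10
f 6 12 5
f 12 11 3
f 11 8 7
f 8 2 9
f 4 10 5
f 4 5 3
f 4 3 7
f 4 7 9
f 4 9 10
f 5 10 6
f 3 5 12
f 7 3 11
f 9 7 8
f 10 9 2
f 14 13 16
f 14 16 15
f 16 13 17
f 16 17 15
f 17 13 18
f 17 18 15
f 18 13 19
f 18 19 15
f 19 13 20
f 19 20 15
f 20 13 21
f 20 21 15
f 21 13 22
f 21 22 15
f 22 13 23
f 22 23 15
f 23 13 24
f 23 24 15
f 24 13 14
f 24 14 15
f 26 28 25
f 29 26 25
f 25 28 27
f 27 29 25
f 26 32 28
f 30 26 29
f 30 32 26
f 28 32 27
f 31 29 27
f 27 32 31
f 31 30 29
f 32 30 31



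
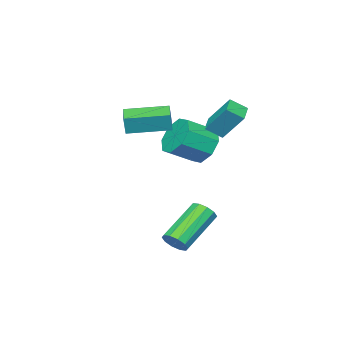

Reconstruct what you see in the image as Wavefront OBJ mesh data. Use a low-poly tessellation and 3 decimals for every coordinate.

v -0.046 -0.558 2.857
v 0.137 -0.502 3.695
v 0.638 0.102 2.663
v 0.821 0.159 3.502
v 1.179 -1.879 2.678
v 1.362 -1.822 3.517
v 1.863 -1.218 2.485
v 2.046 -1.162 3.323
v 3.366 2.694 -1.786
v 3.645 2.386 -1.381
v 1.972 2.358 -0.25
v 1.694 2.666 -0.654
v 3.69 2.734 -1.306
v 2.017 2.705 -0.175
v 3.611 3.066 -1.414
v 1.938 3.038 -0.283
v 3.439 3.257 -1.665
v 1.766 3.228 -0.533
v 3.239 3.232 -1.961
v 1.566 3.204 -0.829
v 3.088 3.002 -2.19
v 1.415 2.974 -1.059
v 3.043 2.655 -2.265
v 1.37 2.626 -1.134
v 3.122 2.322 -2.157
v 1.449 2.294 -1.026
v 3.294 2.132 -1.907
v 1.621 2.103 -0.775
v 3.494 2.156 -1.611
v 1.821 2.128 -0.479
v -0.685 0.628 1.593
v -0.09 0.938 0.919
v 1.019 0.361 1.634
v 0.425 0.052 2.307
v -0.182 1.422 1.454
v 0.927 0.846 2.168
v -0.568 1.442 2.069
v 0.541 0.865 2.783
v -1.023 0.985 2.406
v 0.087 0.408 3.12
v -1.279 0.319 2.266
v -0.17 -0.258 2.981
v -1.187 -0.166 1.732
v -0.078 -0.742 2.446
v -0.801 -0.185 1.117
v 0.308 -0.762 1.831
v -0.347 0.272 0.78
v 0.763 -0.305 1.494
v -1.4 1.106 2.515
v -1.544 2.07 3.72
v -0.67 1.543 2.253
v -0.814 2.507 3.458
v -0.926 0.593 2.982
v -1.07 1.557 4.187
v -0.196 1.03 2.72
v -0.34 1.994 3.925
f 2 4 1
f 5 2 1
f 1 4 3
f 3 5 1
f 2 8 4
f 6 2 5
f 6 8 2
f 4 8 3
f 7 5 3
f 3 8 7
f 7 6 5
f 8 6 7
f 10 9 13
f 10 13 11
f 11 13 14
f 11 14 12
f 13 9 15
f 13 15 14
f 14 15 16
f 14 16 12
f 15 9 17
f 15 17 16
f 16 17 18
f 16 18 12
f 17 9 19
f 17 19 18
f 18 19 20
f 18 20 12
f 19 9 21
f 19 21 20
f 20 21 22
f 20 22 12
f 21 9 23
f 21 23 22
f 22 23 24
f 22 24 12
f 23 9 25
f 23 25 24
f 24 25 26
f 24 26 12
f 25 9 27
f 25 27 26
f 26 27 28
f 26 28 12
f 27 9 29
f 27 29 28
f 28 29 30
f 28 30 12
f 29 9 10
f 29 10 30
f 30 10 11
f 30 11 12
f 32 31 35
f 32 35 33
f 33 35 36
f 33 36 34
f 35 31 37
f 35 37 36
f 36 37 38
f 36 38 34
f 37 31 39
f 37 39 38
f 38 39 40
f 38 40 34
f 39 31 41
f 39 41 40
f 40 41 42
f 40 42 34
f 41 31 43
f 41 43 42
f 42 43 44
f 42 44 34
f 43 31 45
f 43 45 44
f 44 45 46
f 44 46 34
f 45 31 47
f 45 47 46
f 46 47 48
f 46 48 34
f 47 31 32
f 47 32 48
f 48 32 33
f 48 33 34
f 50 52 49
f 53 50 49
f 49 52 51
f 51 53 49
f 50 56 52
f 54 50 53
f 54 56 50
f 52 56 51
f 55 53 51
f 51 56 55
f 55 54 53
f 56 54 55



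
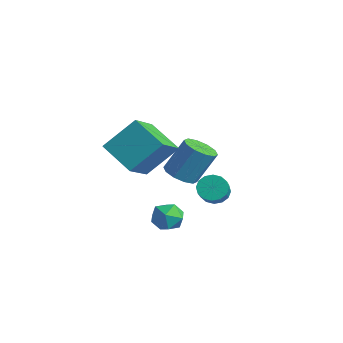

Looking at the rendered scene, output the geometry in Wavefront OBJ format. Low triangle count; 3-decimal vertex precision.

v -2.574 -3.756 -0.046
v -4.212 -4.138 0.879
v -2.077 -2.367 1.406
v -3.716 -2.748 2.331
v -1.644 -5.192 1.009
v -3.283 -5.573 1.934
v -1.148 -3.802 2.461
v -2.786 -4.184 3.386
v -2.404 -2.096 -0.473
v -1.597 -1.944 -0.732
v -1.23 -1.093 0.915
v -2.036 -1.244 1.173
v -1.898 -1.531 -0.879
v -1.53 -0.679 0.768
v -2.391 -1.333 -0.871
v -2.024 -0.482 0.776
v -2.889 -1.427 -0.711
v -2.522 -0.575 0.936
v -3.202 -1.776 -0.461
v -2.835 -0.925 1.186
v -3.21 -2.247 -0.215
v -2.843 -1.396 1.432
v -2.91 -2.661 -0.068
v -2.542 -1.809 1.579
v -2.416 -2.858 -0.076
v -2.049 -2.007 1.571
v -1.918 -2.765 -0.236
v -1.551 -1.913 1.411
v -1.605 -2.415 -0.486
v -1.238 -1.564 1.161
v -4.52 1.217 -3.542
v -4.167 0.946 -4.158
v -3.107 0.091 -3.174
v -3.46 0.363 -2.558
v -3.979 1.28 -4.071
v -2.918 0.425 -3.088
v -3.935 1.597 -3.843
v -2.874 0.743 -2.859
v -4.048 1.813 -3.534
v -2.988 0.958 -2.55
v -4.288 1.869 -3.227
v -3.227 1.014 -2.243
v -4.59 1.75 -3.004
v -3.529 0.896 -2.021
v -4.873 1.489 -2.926
v -3.813 0.634 -1.942
v -5.062 1.155 -3.012
v -4.001 0.3 -2.029
v -5.106 0.837 -3.241
v -4.045 -0.017 -2.257
v -4.992 0.622 -3.55
v -3.932 -0.233 -2.566
v -4.753 0.566 -3.857
v -3.692 -0.289 -2.873
v -4.451 0.684 -4.079
v -3.39 -0.17 -3.096
v -2.608 -1.793 -3.103
v -1.887 -2.295 -3.008
v -3.393 -2.965 -3.332
v -2.672 -3.467 -3.237
v -3.01 -3.044 -2.54
v -2.525 -2.32 -2.398
v -2.755 -2.94 -3.942
v -2.27 -2.216 -3.8
v -1.978 -3.004 -3.527
v -2.136 -3.068 -2.66
v -3.144 -2.192 -3.68
v -3.302 -2.256 -2.813
f 2 4 1
f 5 2 1
f 1 4 3
f 3 5 1
f 2 8 4
f 6 2 5
f 6 8 2
f 4 8 3
f 7 5 3
f 3 8 7
f 7 6 5
f 8 6 7
f 10 9 13
f 10 13 11
f 11 13 14
f 11 14 12
f 13 9 15
f 13 15 14
f 14 15 16
f 14 16 12
f 15 9 17
f 15 17 16
f 16 17 18
f 16 18 12
f 17 9 19
f 17 19 18
f 18 19 20
f 18 20 12
f 19 9 21
f 19 21 20
f 20 21 22
f 20 22 12
f 21 9 23
f 21 23 22
f 22 23 24
f 22 24 12
f 23 9 25
f 23 25 24
f 24 25 26
f 24 26 12
f 25 9 27
f 25 27 26
f 26 27 28
f 26 28 12
f 27 9 29
f 27 29 28
f 28 29 30
f 28 30 12
f 29 9 10
f 29 10 30
f 30 10 11
f 30 11 12
f 32 31 35
f 32 35 33
f 33 35 36
f 33 36 34
f 35 31 37
f 35 37 36
f 36 37 38
f 36 38 34
f 37 31 39
f 37 39 38
f 38 39 40
f 38 40 34
f 39 31 41
f 39 41 40
f 40 41 42
f 40 42 34
f 41 31 43
f 41 43 42
f 42 43 44
f 42 44 34
f 43 31 45
f 43 45 44
f 44 45 46
f 44 46 34
f 45 31 47
f 45 47 46
f 46 47 48
f 46 48 34
f 47 31 49
f 47 49 48
f 48 49 50
f 48 50 34
f 49 31 51
f 49 51 50
f 50 51 52
f 50 52 34
f 51 31 53
f 51 53 52
f 52 53 54
f 52 54 34
f 53 31 55
f 53 55 54
f 54 55 56
f 54 56 34
f 55 31 32
f 55 32 56
f 56 32 33
f 56 33 34
f 57 68 62
f 57 62 58
f 57 58 64
f 57 64 67
f 57 67 68
f 58 62 66
f 62 68 61
f 68 67 59
f 67 64 63
f 64 58 65
f 60 66 61
f 60 61 59
f 60 59 63
f 60 63 65
f 60 65 66
f 61 66 62
f 59 61 68
f 63 59 67
f 65 63 64
f 66 65 58



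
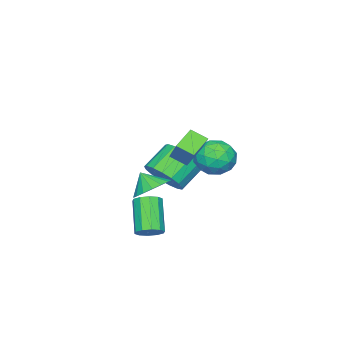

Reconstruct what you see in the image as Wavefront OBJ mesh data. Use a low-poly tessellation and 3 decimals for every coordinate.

v 1.087 -1.136 -1.646
v 1.605 -1.506 -1.47
v 0.59 -2.294 -0.139
v 0.073 -1.924 -0.314
v 1.619 -1.16 -1.255
v 0.604 -1.948 0.076
v 1.43 -0.805 -1.189
v 0.415 -1.593 0.143
v 1.11 -0.576 -1.297
v 0.095 -1.364 0.034
v 0.781 -0.561 -1.539
v -0.233 -1.349 -0.207
v 0.57 -0.766 -1.821
v -0.445 -1.554 -0.49
v 0.556 -1.112 -2.036
v -0.459 -1.9 -0.705
v 0.745 -1.467 -2.103
v -0.27 -2.255 -0.771
v 1.065 -1.696 -1.994
v 0.05 -2.484 -0.663
v 1.393 -1.711 -1.753
v 0.379 -2.499 -0.421
v -0.376 -0.359 3.565
v 0.228 0.371 4.636
v -0.56 0.397 3.154
v 0.044 1.127 4.225
v 0.656 -0.407 3.015
v 1.26 0.323 4.086
v 0.472 0.349 2.604
v 1.076 1.079 3.675
v -3.047 -3.148 -0.665
v -2.586 -3.743 0.123
v -3.812 -3.406 1.094
v -4.273 -2.812 0.305
v -2.394 -3.264 0.2
v -3.62 -2.927 1.17
v -2.351 -2.758 0.078
v -3.578 -2.422 1.049
v -2.468 -2.342 -0.214
v -3.695 -2.005 0.757
v -2.718 -2.111 -0.61
v -3.944 -1.774 0.361
v -3.043 -2.117 -1.018
v -4.269 -1.78 -0.047
v -3.368 -2.359 -1.345
v -4.595 -2.023 -0.375
v -3.62 -2.783 -1.517
v -4.847 -2.446 -0.546
v -3.741 -3.29 -1.494
v -4.968 -2.953 -0.523
v -3.703 -3.764 -1.28
v -4.929 -3.428 -0.31
v -3.514 -4.098 -0.926
v -4.74 -3.761 0.044
v -3.218 -4.214 -0.513
v -4.445 -3.877 0.458
v -2.883 -4.086 -0.134
v -4.11 -3.749 0.837
v -2.31 0.887 2.336
v -1.56 1.465 2.686
v -1.24 -0.305 2.014
v -0.49 0.273 2.364
v -1.184 -0.093 2.999
v -1.845 0.643 3.198
v -0.955 0.517 1.502
v -1.616 1.253 1.701
v -0.723 1.236 2.17
v -0.864 0.859 3.096
v -1.936 0.301 1.604
v -2.077 -0.076 2.53
v -2.029 1.28 2.539
v -0.771 -0.12 2.161
v -1.179 -0.336 2.534
v -0.738 0.004 2.74
v -2.196 0.797 2.841
v -1.755 1.137 3.046
v -1.534 0.221 3.23
v -1.045 0.023 1.654
v -0.604 0.363 1.859
v -2.062 1.156 1.96
v -1.621 1.496 2.166
v -1.266 0.939 1.47
v -1.096 1.486 2.442
v -0.467 0.786 2.252
v -0.741 0.929 1.746
v -1.129 1.362 1.863
v -1.179 1.264 2.986
v -0.55 0.564 2.797
v -0.958 0.348 3.17
v -1.346 0.781 3.287
v -0.687 1.13 2.683
v -2.25 0.596 1.903
v -1.621 -0.104 1.714
v -1.454 0.379 1.413
v -1.842 0.812 1.53
v -2.333 0.374 2.448
v -1.704 -0.326 2.258
v -1.671 -0.202 2.837
v -2.059 0.231 2.954
v -2.113 0.03 2.017
v 1.413 -0.771 1.282
v 2.122 -1.26 0.929
v 1.347 -1.429 2.058
v 2.319 -0.964 1.196
v 2.309 -0.624 1.483
v 2.094 -0.318 1.724
v 1.723 -0.115 1.864
v 1.281 -0.063 1.87
v 0.869 -0.173 1.741
v 0.582 -0.42 1.507
v 0.486 -0.748 1.222
v 0.602 -1.081 0.95
v 0.904 -1.343 0.754
v 1.322 -1.474 0.679
v 1.762 -1.444 0.742
f 2 1 5
f 2 5 3
f 3 5 6
f 3 6 4
f 5 1 7
f 5 7 6
f 6 7 8
f 6 8 4
f 7 1 9
f 7 9 8
f 8 9 10
f 8 10 4
f 9 1 11
f 9 11 10
f 10 11 12
f 10 12 4
f 11 1 13
f 11 13 12
f 12 13 14
f 12 14 4
f 13 1 15
f 13 15 14
f 14 15 16
f 14 16 4
f 15 1 17
f 15 17 16
f 16 17 18
f 16 18 4
f 17 1 19
f 17 19 18
f 18 19 20
f 18 20 4
f 19 1 21
f 19 21 20
f 20 21 22
f 20 22 4
f 21 1 2
f 21 2 22
f 22 2 3
f 22 3 4
f 24 26 23
f 27 24 23
f 23 26 25
f 25 27 23
f 24 30 26
f 28 24 27
f 28 30 24
f 26 30 25
f 29 27 25
f 25 30 29
f 29 28 27
f 30 28 29
f 32 31 35
f 32 35 33
f 33 35 36
f 33 36 34
f 35 31 37
f 35 37 36
f 36 37 38
f 36 38 34
f 37 31 39
f 37 39 38
f 38 39 40
f 38 40 34
f 39 31 41
f 39 41 40
f 40 41 42
f 40 42 34
f 41 31 43
f 41 43 42
f 42 43 44
f 42 44 34
f 43 31 45
f 43 45 44
f 44 45 46
f 44 46 34
f 45 31 47
f 45 47 46
f 46 47 48
f 46 48 34
f 47 31 49
f 47 49 48
f 48 49 50
f 48 50 34
f 49 31 51
f 49 51 50
f 50 51 52
f 50 52 34
f 51 31 53
f 51 53 52
f 52 53 54
f 52 54 34
f 53 31 55
f 53 55 54
f 54 55 56
f 54 56 34
f 55 31 57
f 55 57 56
f 56 57 58
f 56 58 34
f 57 31 32
f 57 32 58
f 58 32 33
f 58 33 34
f 59 96 75
f 96 70 99
f 75 99 64
f 96 99 75
f 59 75 71
f 75 64 76
f 71 76 60
f 75 76 71
f 59 71 80
f 71 60 81
f 80 81 66
f 71 81 80
f 59 80 92
f 80 66 95
f 92 95 69
f 80 95 92
f 59 92 96
f 92 69 100
f 96 100 70
f 92 100 96
f 60 76 87
f 76 64 90
f 87 90 68
f 76 90 87
f 64 99 77
f 99 70 98
f 77 98 63
f 99 98 77
f 70 100 97
f 100 69 93
f 97 93 61
f 100 93 97
f 69 95 94
f 95 66 82
f 94 82 65
f 95 82 94
f 66 81 86
f 81 60 83
f 86 83 67
f 81 83 86
f 62 88 74
f 88 68 89
f 74 89 63
f 88 89 74
f 62 74 72
f 74 63 73
f 72 73 61
f 74 73 72
f 62 72 79
f 72 61 78
f 79 78 65
f 72 78 79
f 62 79 84
f 79 65 85
f 84 85 67
f 79 85 84
f 62 84 88
f 84 67 91
f 88 91 68
f 84 91 88
f 63 89 77
f 89 68 90
f 77 90 64
f 89 90 77
f 61 73 97
f 73 63 98
f 97 98 70
f 73 98 97
f 65 78 94
f 78 61 93
f 94 93 69
f 78 93 94
f 67 85 86
f 85 65 82
f 86 82 66
f 85 82 86
f 68 91 87
f 91 67 83
f 87 83 60
f 91 83 87
f 102 101 104
f 102 104 103
f 104 101 105
f 104 105 103
f 105 101 106
f 105 106 103
f 106 101 107
f 106 107 103
f 107 101 108
f 107 108 103
f 108 101 109
f 108 109 103
f 109 101 110
f 109 110 103
f 110 101 111
f 110 111 103
f 111 101 112
f 111 112 103
f 112 101 113
f 112 113 103
f 113 101 114
f 113 114 103
f 114 101 115
f 114 115 103
f 115 101 102
f 115 102 103



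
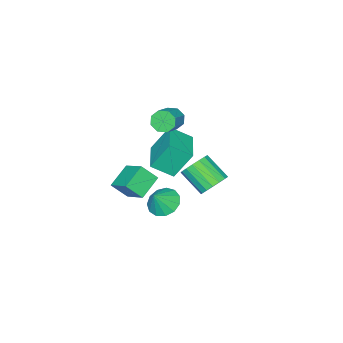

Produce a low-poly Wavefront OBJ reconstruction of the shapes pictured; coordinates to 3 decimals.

v -3.281 -4.593 -1.309
v -4.029 -3.915 0.3
v -4.068 -3.635 -2.08
v -4.817 -2.956 -0.47
v -1.703 -3.184 -1.17
v -2.452 -2.505 0.44
v -2.491 -2.225 -1.94
v -3.239 -1.547 -0.331
v -2.971 -2.782 2.171
v -2.613 -2.844 1.55
v -1.471 -2.44 2.167
v -1.829 -2.378 2.789
v -2.829 -2.342 1.62
v -1.687 -1.938 2.237
v -3.128 -2.098 2.013
v -1.985 -1.693 2.63
v -3.335 -2.254 2.499
v -2.193 -1.85 3.116
v -3.329 -2.72 2.793
v -2.187 -2.316 3.41
v -3.113 -3.222 2.723
v -1.971 -2.818 3.34
v -2.815 -3.467 2.33
v -1.672 -3.062 2.947
v -2.607 -3.31 1.844
v -1.465 -2.906 2.461
v 0.788 3.405 2.429
v 1.582 3.586 2.635
v 1.626 2.296 3.598
v 0.832 2.115 3.391
v 1.364 3.783 2.909
v 1.408 2.493 3.872
v 1.014 3.894 3.073
v 1.058 2.604 4.036
v 0.612 3.892 3.09
v 0.656 2.603 4.052
v 0.251 3.779 2.955
v 0.295 2.49 3.918
v 0.013 3.581 2.699
v 0.056 2.291 3.662
v -0.048 3.341 2.382
v -0.004 2.052 3.345
v 0.083 3.117 2.075
v 0.126 1.827 3.038
v 0.375 2.958 1.849
v 0.419 1.669 2.812
v 0.762 2.902 1.756
v 0.806 1.612 2.719
v 1.155 2.961 1.817
v 1.199 1.671 2.78
v 1.464 3.121 2.018
v 1.508 1.832 2.981
v 1.618 3.347 2.313
v 1.662 2.057 3.276
v 2.953 2.022 1.716
v 3.656 2.18 1.194
v 3.647 1.998 2.644
v 3.481 2.628 1.335
v 3.139 2.884 1.598
v 2.737 2.866 1.898
v 2.404 2.579 2.14
v 2.245 2.116 2.248
v 2.311 1.623 2.186
v 2.58 1.256 1.975
v 2.968 1.132 1.682
v 3.351 1.291 1.4
v 3.607 1.682 1.217
v 0.835 -1.333 0.526
v 1.355 -1.981 1.364
v 1.145 0.004 1.366
v 1.666 -0.643 2.204
v 2.114 -1.197 -0.164
v 2.635 -1.844 0.674
v 2.425 0.141 0.676
v 2.945 -0.507 1.514
f 2 4 1
f 5 2 1
f 1 4 3
f 3 5 1
f 2 8 4
f 6 2 5
f 6 8 2
f 4 8 3
f 7 5 3
f 3 8 7
f 7 6 5
f 8 6 7
f 10 9 13
f 10 13 11
f 11 13 14
f 11 14 12
f 13 9 15
f 13 15 14
f 14 15 16
f 14 16 12
f 15 9 17
f 15 17 16
f 16 17 18
f 16 18 12
f 17 9 19
f 17 19 18
f 18 19 20
f 18 20 12
f 19 9 21
f 19 21 20
f 20 21 22
f 20 22 12
f 21 9 23
f 21 23 22
f 22 23 24
f 22 24 12
f 23 9 25
f 23 25 24
f 24 25 26
f 24 26 12
f 25 9 10
f 25 10 26
f 26 10 11
f 26 11 12
f 28 27 31
f 28 31 29
f 29 31 32
f 29 32 30
f 31 27 33
f 31 33 32
f 32 33 34
f 32 34 30
f 33 27 35
f 33 35 34
f 34 35 36
f 34 36 30
f 35 27 37
f 35 37 36
f 36 37 38
f 36 38 30
f 37 27 39
f 37 39 38
f 38 39 40
f 38 40 30
f 39 27 41
f 39 41 40
f 40 41 42
f 40 42 30
f 41 27 43
f 41 43 42
f 42 43 44
f 42 44 30
f 43 27 45
f 43 45 44
f 44 45 46
f 44 46 30
f 45 27 47
f 45 47 46
f 46 47 48
f 46 48 30
f 47 27 49
f 47 49 48
f 48 49 50
f 48 50 30
f 49 27 51
f 49 51 50
f 50 51 52
f 50 52 30
f 51 27 53
f 51 53 52
f 52 53 54
f 52 54 30
f 53 27 28
f 53 28 54
f 54 28 29
f 54 29 30
f 56 55 58
f 56 58 57
f 58 55 59
f 58 59 57
f 59 55 60
f 59 60 57
f 60 55 61
f 60 61 57
f 61 55 62
f 61 62 57
f 62 55 63
f 62 63 57
f 63 55 64
f 63 64 57
f 64 55 65
f 64 65 57
f 65 55 66
f 65 66 57
f 66 55 67
f 66 67 57
f 67 55 56
f 67 56 57
f 69 71 68
f 72 69 68
f 68 71 70
f 70 72 68
f 69 75 71
f 73 69 72
f 73 75 69
f 71 75 70
f 74 72 70
f 70 75 74
f 74 73 72
f 75 73 74



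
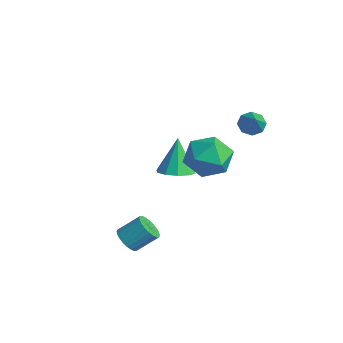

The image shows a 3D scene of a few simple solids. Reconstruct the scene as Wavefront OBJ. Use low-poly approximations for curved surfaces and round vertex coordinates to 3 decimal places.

v -1.374 1.953 -1.505
v -0.728 2.607 -1.465
v -1.926 2.387 0.325
v -1.206 2.843 -1.665
v -1.747 2.739 -1.804
v -2.146 2.335 -1.828
v -2.25 1.785 -1.729
v -2.02 1.299 -1.544
v -1.542 1.063 -1.345
v -1.001 1.167 -1.206
v -0.602 1.571 -1.182
v -0.498 2.121 -1.281
v 0.327 1.937 1.069
v 0.913 2.581 1.937
v 2.067 1.199 0.443
v 2.653 1.843 1.311
v 1.931 0.899 1.628
v 0.856 1.355 2.015
v 2.124 2.425 0.365
v 1.049 2.881 0.752
v 2.024 2.883 1.502
v 1.904 1.94 2.283
v 1.076 1.84 0.097
v 0.956 0.897 0.878
v 1.48 4.16 2.591
v 1.859 3.951 2.094
v 2.48 3.7 3.549
v 1.956 4.43 2.223
v 1.774 4.751 2.568
v 1.419 4.726 2.926
v 1.1 4.369 3.089
v 1.003 3.891 2.96
v 1.185 3.57 2.615
v 1.54 3.595 2.256
v 1.441 -2.235 -2.864
v 1.89 -2.688 -2.575
v 2.287 -1.779 -1.766
v 1.839 -1.325 -2.056
v 2.044 -2.579 -2.773
v 2.441 -1.67 -1.964
v 2.106 -2.418 -2.984
v 2.503 -1.509 -2.176
v 2.067 -2.229 -3.178
v 2.465 -1.32 -2.369
v 1.933 -2.041 -3.323
v 2.331 -1.132 -2.515
v 1.724 -1.882 -3.399
v 2.122 -0.973 -2.59
v 1.472 -1.777 -3.393
v 1.87 -0.868 -2.585
v 1.215 -1.742 -3.307
v 1.613 -0.833 -2.499
v 0.993 -1.781 -3.154
v 1.39 -0.872 -2.345
v 0.839 -1.89 -2.956
v 1.236 -0.981 -2.147
v 0.777 -2.051 -2.744
v 1.174 -1.142 -1.936
v 0.815 -2.24 -2.551
v 1.213 -1.331 -1.742
v 0.949 -2.428 -2.405
v 1.347 -1.519 -1.597
v 1.158 -2.587 -2.33
v 1.556 -1.678 -1.521
v 1.41 -2.692 -2.335
v 1.808 -1.783 -1.527
v 1.667 -2.727 -2.421
v 2.065 -1.818 -1.613
f 2 1 4
f 2 4 3
f 4 1 5
f 4 5 3
f 5 1 6
f 5 6 3
f 6 1 7
f 6 7 3
f 7 1 8
f 7 8 3
f 8 1 9
f 8 9 3
f 9 1 10
f 9 10 3
f 10 1 11
f 10 11 3
f 11 1 12
f 11 12 3
f 12 1 2
f 12 2 3
f 13 24 18
f 13 18 14
f 13 14 20
f 13 20 23
f 13 23 24
f 14 18 22
f 18 24 17
f 24 23 15
f 23 20 19
f 20 14 21
f 16 22 17
f 16 17 15
f 16 15 19
f 16 19 21
f 16 21 22
f 17 22 18
f 15 17 24
f 19 15 23
f 21 19 20
f 22 21 14
f 26 25 28
f 26 28 27
f 28 25 29
f 28 29 27
f 29 25 30
f 29 30 27
f 30 25 31
f 30 31 27
f 31 25 32
f 31 32 27
f 32 25 33
f 32 33 27
f 33 25 34
f 33 34 27
f 34 25 26
f 34 26 27
f 36 35 39
f 36 39 37
f 37 39 40
f 37 40 38
f 39 35 41
f 39 41 40
f 40 41 42
f 40 42 38
f 41 35 43
f 41 43 42
f 42 43 44
f 42 44 38
f 43 35 45
f 43 45 44
f 44 45 46
f 44 46 38
f 45 35 47
f 45 47 46
f 46 47 48
f 46 48 38
f 47 35 49
f 47 49 48
f 48 49 50
f 48 50 38
f 49 35 51
f 49 51 50
f 50 51 52
f 50 52 38
f 51 35 53
f 51 53 52
f 52 53 54
f 52 54 38
f 53 35 55
f 53 55 54
f 54 55 56
f 54 56 38
f 55 35 57
f 55 57 56
f 56 57 58
f 56 58 38
f 57 35 59
f 57 59 58
f 58 59 60
f 58 60 38
f 59 35 61
f 59 61 60
f 60 61 62
f 60 62 38
f 61 35 63
f 61 63 62
f 62 63 64
f 62 64 38
f 63 35 65
f 63 65 64
f 64 65 66
f 64 66 38
f 65 35 67
f 65 67 66
f 66 67 68
f 66 68 38
f 67 35 36
f 67 36 68
f 68 36 37
f 68 37 38



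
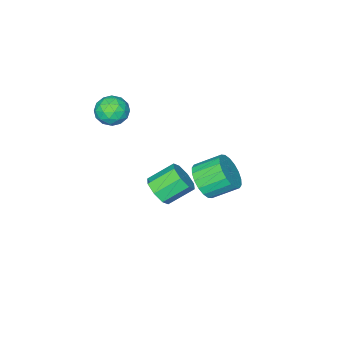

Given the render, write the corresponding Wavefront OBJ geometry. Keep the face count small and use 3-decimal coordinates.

v -2.077 -2.881 1.693
v -1.322 -3.156 1.905
v -2.538 -4.144 1.695
v -1.783 -4.419 1.907
v -2.233 -3.981 2.45
v -1.948 -3.2 2.449
v -1.912 -4.1 1.151
v -1.627 -3.319 1.15
v -1.22 -3.91 1.57
v -1.419 -3.836 2.373
v -2.441 -3.464 1.227
v -2.64 -3.39 2.03
v -1.659 -2.908 1.799
v -2.201 -4.392 1.801
v -2.466 -4.134 2.12
v -2.022 -4.296 2.245
v -2.027 -2.934 2.119
v -1.583 -3.096 2.244
v -2.119 -3.58 2.564
v -2.277 -4.204 1.356
v -1.833 -4.366 1.481
v -1.838 -3.004 1.355
v -1.394 -3.166 1.48
v -1.741 -3.72 1.036
v -1.156 -3.512 1.727
v -1.427 -4.255 1.727
v -1.502 -4.067 1.283
v -1.334 -3.608 1.283
v -1.272 -3.469 2.199
v -1.543 -4.211 2.199
v -1.808 -3.954 2.519
v -1.64 -3.495 2.519
v -1.212 -3.912 2.002
v -2.317 -3.089 1.401
v -2.588 -3.831 1.401
v -2.22 -3.805 1.081
v -2.052 -3.346 1.081
v -2.433 -3.045 1.873
v -2.704 -3.788 1.873
v -2.526 -3.692 2.317
v -2.358 -3.233 2.317
v -2.648 -3.388 1.598
v -2.594 1.282 -0.313
v -1.961 1.948 -0.355
v -2.773 2.764 0.351
v -3.406 2.098 0.393
v -2.186 2.015 -0.691
v -2.998 2.831 0.015
v -2.492 1.936 -0.952
v -3.303 2.752 -0.246
v -2.818 1.728 -1.086
v -3.629 2.544 -0.38
v -3.1 1.432 -1.067
v -3.911 2.248 -0.361
v -3.281 1.106 -0.899
v -4.093 1.921 -0.193
v -3.327 0.814 -0.615
v -4.138 1.63 0.091
v -3.227 0.616 -0.271
v -4.039 1.432 0.435
v -3.002 0.549 0.065
v -3.814 1.365 0.771
v -2.697 0.628 0.326
v -3.508 1.444 1.032
v -2.371 0.836 0.46
v -3.182 1.652 1.166
v -2.089 1.132 0.441
v -2.9 1.948 1.147
v -1.907 1.459 0.273
v -2.719 2.274 0.979
v -1.862 1.75 -0.011
v -2.673 2.566 0.695
v -3.272 -2.225 -3.773
v -2.851 -2.426 -3.098
v -3.888 -1.815 -2.272
v -4.308 -1.615 -2.947
v -2.695 -1.86 -3.32
v -3.731 -1.249 -2.493
v -2.876 -1.508 -3.807
v -3.913 -0.897 -2.98
v -3.289 -1.576 -4.274
v -4.326 -0.966 -3.448
v -3.692 -2.025 -4.448
v -4.729 -1.414 -3.622
v -3.849 -2.591 -4.227
v -4.885 -1.98 -3.4
v -3.667 -2.943 -3.74
v -4.704 -2.332 -2.913
v -3.254 -2.874 -3.272
v -4.291 -2.264 -2.446
f 1 38 17
f 38 12 41
f 17 41 6
f 38 41 17
f 1 17 13
f 17 6 18
f 13 18 2
f 17 18 13
f 1 13 22
f 13 2 23
f 22 23 8
f 13 23 22
f 1 22 34
f 22 8 37
f 34 37 11
f 22 37 34
f 1 34 38
f 34 11 42
f 38 42 12
f 34 42 38
f 2 18 29
f 18 6 32
f 29 32 10
f 18 32 29
f 6 41 19
f 41 12 40
f 19 40 5
f 41 40 19
f 12 42 39
f 42 11 35
f 39 35 3
f 42 35 39
f 11 37 36
f 37 8 24
f 36 24 7
f 37 24 36
f 8 23 28
f 23 2 25
f 28 25 9
f 23 25 28
f 4 30 16
f 30 10 31
f 16 31 5
f 30 31 16
f 4 16 14
f 16 5 15
f 14 15 3
f 16 15 14
f 4 14 21
f 14 3 20
f 21 20 7
f 14 20 21
f 4 21 26
f 21 7 27
f 26 27 9
f 21 27 26
f 4 26 30
f 26 9 33
f 30 33 10
f 26 33 30
f 5 31 19
f 31 10 32
f 19 32 6
f 31 32 19
f 3 15 39
f 15 5 40
f 39 40 12
f 15 40 39
f 7 20 36
f 20 3 35
f 36 35 11
f 20 35 36
f 9 27 28
f 27 7 24
f 28 24 8
f 27 24 28
f 10 33 29
f 33 9 25
f 29 25 2
f 33 25 29
f 44 43 47
f 44 47 45
f 45 47 48
f 45 48 46
f 47 43 49
f 47 49 48
f 48 49 50
f 48 50 46
f 49 43 51
f 49 51 50
f 50 51 52
f 50 52 46
f 51 43 53
f 51 53 52
f 52 53 54
f 52 54 46
f 53 43 55
f 53 55 54
f 54 55 56
f 54 56 46
f 55 43 57
f 55 57 56
f 56 57 58
f 56 58 46
f 57 43 59
f 57 59 58
f 58 59 60
f 58 60 46
f 59 43 61
f 59 61 60
f 60 61 62
f 60 62 46
f 61 43 63
f 61 63 62
f 62 63 64
f 62 64 46
f 63 43 65
f 63 65 64
f 64 65 66
f 64 66 46
f 65 43 67
f 65 67 66
f 66 67 68
f 66 68 46
f 67 43 69
f 67 69 68
f 68 69 70
f 68 70 46
f 69 43 71
f 69 71 70
f 70 71 72
f 70 72 46
f 71 43 44
f 71 44 72
f 72 44 45
f 72 45 46
f 74 73 77
f 74 77 75
f 75 77 78
f 75 78 76
f 77 73 79
f 77 79 78
f 78 79 80
f 78 80 76
f 79 73 81
f 79 81 80
f 80 81 82
f 80 82 76
f 81 73 83
f 81 83 82
f 82 83 84
f 82 84 76
f 83 73 85
f 83 85 84
f 84 85 86
f 84 86 76
f 85 73 87
f 85 87 86
f 86 87 88
f 86 88 76
f 87 73 89
f 87 89 88
f 88 89 90
f 88 90 76
f 89 73 74
f 89 74 90
f 90 74 75
f 90 75 76



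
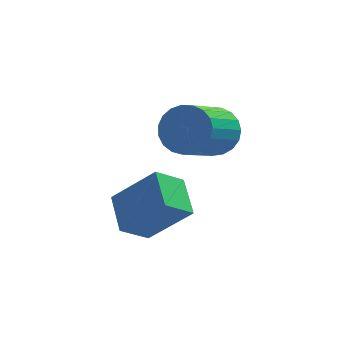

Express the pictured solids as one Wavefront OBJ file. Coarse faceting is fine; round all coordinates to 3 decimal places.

v 0.525 1.619 3.026
v 1.092 1.767 3.874
v 0.282 0.25 4.681
v -0.285 0.101 3.834
v 0.742 1.999 3.959
v -0.068 0.482 4.766
v 0.354 2.165 3.883
v -0.456 0.648 4.69
v -0.003 2.237 3.658
v -0.813 0.72 4.466
v -0.27 2.202 3.325
v -1.08 0.684 4.132
v -0.399 2.066 2.94
v -1.209 0.548 3.747
v -0.368 1.852 2.57
v -1.178 0.335 3.377
v -0.183 1.599 2.279
v -0.993 0.081 3.086
v 0.125 1.348 2.117
v -0.685 -0.169 2.924
v 0.501 1.145 2.112
v -0.309 -0.372 2.919
v 0.882 1.023 2.266
v 0.072 -0.494 3.073
v 1.201 1.005 2.551
v 0.391 -0.513 3.358
v 1.404 1.092 2.918
v 0.594 -0.425 3.725
v 1.454 1.271 3.304
v 0.644 -0.247 4.111
v 1.343 1.509 3.642
v 0.533 -0.008 4.449
v -1.219 -2.18 0.014
v -2.041 -2.855 0.707
v -1.665 -0.864 0.767
v -2.487 -1.54 1.46
v 0.247 -2.5 1.44
v -0.575 -3.176 2.133
v -0.199 -1.185 2.193
v -1.021 -1.86 2.886
f 2 1 5
f 2 5 3
f 3 5 6
f 3 6 4
f 5 1 7
f 5 7 6
f 6 7 8
f 6 8 4
f 7 1 9
f 7 9 8
f 8 9 10
f 8 10 4
f 9 1 11
f 9 11 10
f 10 11 12
f 10 12 4
f 11 1 13
f 11 13 12
f 12 13 14
f 12 14 4
f 13 1 15
f 13 15 14
f 14 15 16
f 14 16 4
f 15 1 17
f 15 17 16
f 16 17 18
f 16 18 4
f 17 1 19
f 17 19 18
f 18 19 20
f 18 20 4
f 19 1 21
f 19 21 20
f 20 21 22
f 20 22 4
f 21 1 23
f 21 23 22
f 22 23 24
f 22 24 4
f 23 1 25
f 23 25 24
f 24 25 26
f 24 26 4
f 25 1 27
f 25 27 26
f 26 27 28
f 26 28 4
f 27 1 29
f 27 29 28
f 28 29 30
f 28 30 4
f 29 1 31
f 29 31 30
f 30 31 32
f 30 32 4
f 31 1 2
f 31 2 32
f 32 2 3
f 32 3 4
f 34 36 33
f 37 34 33
f 33 36 35
f 35 37 33
f 34 40 36
f 38 34 37
f 38 40 34
f 36 40 35
f 39 37 35
f 35 40 39
f 39 38 37
f 40 38 39



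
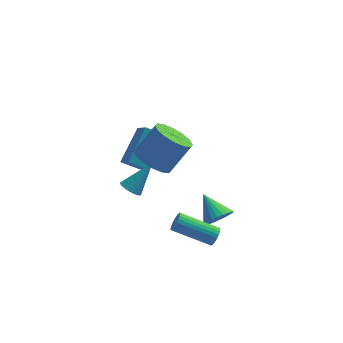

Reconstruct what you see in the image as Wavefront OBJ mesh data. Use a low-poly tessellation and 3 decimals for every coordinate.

v 1.353 -1.971 -4.251
v 2.072 -1.739 -3.96
v 0.667 -0.849 -3.449
v 2.052 -1.564 -4.223
v 1.926 -1.45 -4.489
v 1.712 -1.416 -4.719
v 1.444 -1.467 -4.878
v 1.161 -1.594 -4.942
v 0.908 -1.779 -4.9
v 0.723 -1.992 -4.76
v 0.633 -2.203 -4.542
v 0.653 -2.378 -4.279
v 0.78 -2.491 -4.013
v 0.994 -2.525 -3.782
v 1.262 -2.475 -3.623
v 1.544 -2.348 -3.56
v 1.797 -2.163 -3.602
v 1.983 -1.949 -3.742
v -2.755 -0.345 -3.426
v -2.496 0.019 -3.828
v -1.685 0.365 -2.094
v -2.674 0.151 -3.755
v -2.865 0.208 -3.632
v -3.039 0.181 -3.478
v -3.17 0.074 -3.316
v -3.238 -0.097 -3.171
v -3.231 -0.306 -3.065
v -3.153 -0.52 -3.014
v -3.013 -0.708 -3.025
v -2.835 -0.84 -3.098
v -2.644 -0.897 -3.221
v -2.47 -0.87 -3.375
v -2.339 -0.763 -3.537
v -2.271 -0.592 -3.682
v -2.278 -0.383 -3.788
v -2.356 -0.169 -3.839
v 1.12 -3.514 -4.03
v 1.346 -3.388 -3.59
v -0.495 -2.96 -2.77
v -0.72 -3.086 -3.21
v 1.344 -3.213 -3.685
v -0.496 -2.784 -2.865
v 1.309 -3.084 -3.832
v -0.532 -2.655 -3.012
v 1.245 -3.02 -4.009
v -0.596 -2.591 -3.189
v 1.162 -3.032 -4.189
v -0.679 -2.603 -3.37
v 1.072 -3.117 -4.346
v -0.768 -2.688 -3.526
v 0.99 -3.262 -4.454
v -0.85 -2.833 -3.634
v 0.928 -3.446 -4.497
v -0.913 -3.017 -3.677
v 0.895 -3.64 -4.47
v -0.946 -3.212 -3.65
v 0.896 -3.816 -4.375
v -0.944 -3.387 -3.555
v 0.932 -3.945 -4.228
v -0.909 -3.516 -3.408
v 0.996 -4.009 -4.051
v -0.845 -3.58 -3.231
v 1.079 -3.997 -3.87
v -0.762 -3.568 -3.051
v 1.168 -3.912 -3.714
v -0.672 -3.483 -2.894
v 1.25 -3.767 -3.606
v -0.59 -3.338 -2.786
v 1.313 -3.583 -3.563
v -0.528 -3.154 -2.743
v -2.838 0.966 -2.617
v -1.96 2.445 -1.345
v -3.217 2.444 -4.075
v -2.339 3.923 -2.802
v -1.881 0.777 -3.058
v -1.003 2.256 -1.785
v -2.26 2.255 -4.515
v -1.382 3.734 -3.243
v -1.704 -0.335 -1.281
v -0.942 -0.047 -1.958
v 0.087 0.523 -0.556
v -0.676 0.235 0.121
v -1.26 0.397 -1.905
v -0.231 0.967 -0.503
v -1.697 0.645 -1.685
v -0.668 1.215 -0.283
v -2.136 0.63 -1.357
v -1.107 1.2 0.045
v -2.46 0.357 -1.008
v -1.431 0.927 0.394
v -2.581 -0.102 -0.732
v -1.552 0.468 0.669
v -2.467 -0.623 -0.604
v -1.438 -0.053 0.798
v -2.149 -1.067 -0.657
v -1.12 -0.497 0.745
v -1.712 -1.315 -0.877
v -0.683 -0.745 0.525
v -1.273 -1.3 -1.205
v -0.244 -0.73 0.197
v -0.949 -1.027 -1.554
v 0.08 -0.457 -0.152
v -0.828 -0.568 -1.829
v 0.201 0.002 -0.428
f 2 1 4
f 2 4 3
f 4 1 5
f 4 5 3
f 5 1 6
f 5 6 3
f 6 1 7
f 6 7 3
f 7 1 8
f 7 8 3
f 8 1 9
f 8 9 3
f 9 1 10
f 9 10 3
f 10 1 11
f 10 11 3
f 11 1 12
f 11 12 3
f 12 1 13
f 12 13 3
f 13 1 14
f 13 14 3
f 14 1 15
f 14 15 3
f 15 1 16
f 15 16 3
f 16 1 17
f 16 17 3
f 17 1 18
f 17 18 3
f 18 1 2
f 18 2 3
f 20 19 22
f 20 22 21
f 22 19 23
f 22 23 21
f 23 19 24
f 23 24 21
f 24 19 25
f 24 25 21
f 25 19 26
f 25 26 21
f 26 19 27
f 26 27 21
f 27 19 28
f 27 28 21
f 28 19 29
f 28 29 21
f 29 19 30
f 29 30 21
f 30 19 31
f 30 31 21
f 31 19 32
f 31 32 21
f 32 19 33
f 32 33 21
f 33 19 34
f 33 34 21
f 34 19 35
f 34 35 21
f 35 19 36
f 35 36 21
f 36 19 20
f 36 20 21
f 38 37 41
f 38 41 39
f 39 41 42
f 39 42 40
f 41 37 43
f 41 43 42
f 42 43 44
f 42 44 40
f 43 37 45
f 43 45 44
f 44 45 46
f 44 46 40
f 45 37 47
f 45 47 46
f 46 47 48
f 46 48 40
f 47 37 49
f 47 49 48
f 48 49 50
f 48 50 40
f 49 37 51
f 49 51 50
f 50 51 52
f 50 52 40
f 51 37 53
f 51 53 52
f 52 53 54
f 52 54 40
f 53 37 55
f 53 55 54
f 54 55 56
f 54 56 40
f 55 37 57
f 55 57 56
f 56 57 58
f 56 58 40
f 57 37 59
f 57 59 58
f 58 59 60
f 58 60 40
f 59 37 61
f 59 61 60
f 60 61 62
f 60 62 40
f 61 37 63
f 61 63 62
f 62 63 64
f 62 64 40
f 63 37 65
f 63 65 64
f 64 65 66
f 64 66 40
f 65 37 67
f 65 67 66
f 66 67 68
f 66 68 40
f 67 37 69
f 67 69 68
f 68 69 70
f 68 70 40
f 69 37 38
f 69 38 70
f 70 38 39
f 70 39 40
f 72 74 71
f 75 72 71
f 71 74 73
f 73 75 71
f 72 78 74
f 76 72 75
f 76 78 72
f 74 78 73
f 77 75 73
f 73 78 77
f 77 76 75
f 78 76 77
f 80 79 83
f 80 83 81
f 81 83 84
f 81 84 82
f 83 79 85
f 83 85 84
f 84 85 86
f 84 86 82
f 85 79 87
f 85 87 86
f 86 87 88
f 86 88 82
f 87 79 89
f 87 89 88
f 88 89 90
f 88 90 82
f 89 79 91
f 89 91 90
f 90 91 92
f 90 92 82
f 91 79 93
f 91 93 92
f 92 93 94
f 92 94 82
f 93 79 95
f 93 95 94
f 94 95 96
f 94 96 82
f 95 79 97
f 95 97 96
f 96 97 98
f 96 98 82
f 97 79 99
f 97 99 98
f 98 99 100
f 98 100 82
f 99 79 101
f 99 101 100
f 100 101 102
f 100 102 82
f 101 79 103
f 101 103 102
f 102 103 104
f 102 104 82
f 103 79 80
f 103 80 104
f 104 80 81
f 104 81 82

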